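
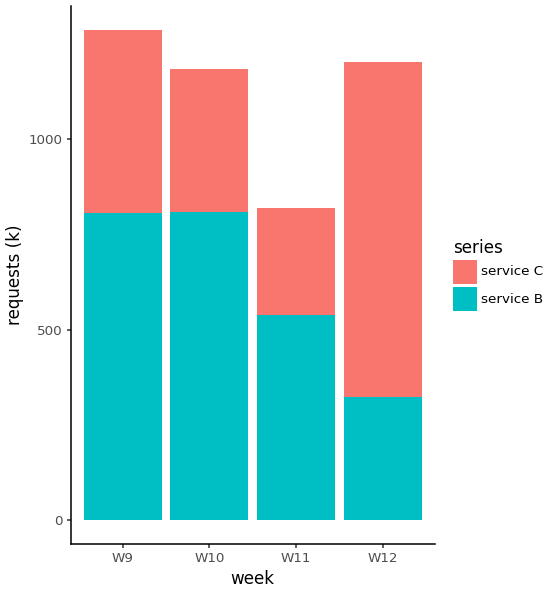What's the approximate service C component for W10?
service C top ≈ 1200, bottom ≈ 800; segment ≈ 400.

≈ 400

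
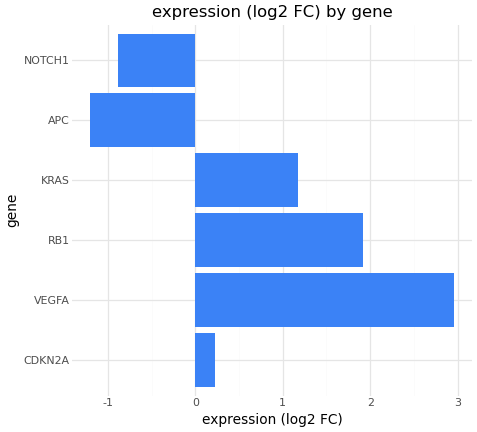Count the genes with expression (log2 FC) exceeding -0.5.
Above -0.5: CDKN2A, VEGFA, RB1, KRAS.

4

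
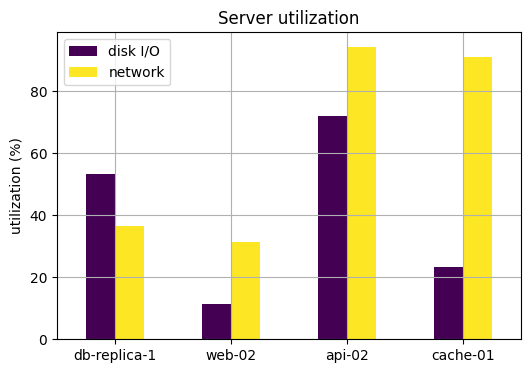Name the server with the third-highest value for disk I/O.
Top 4 for disk I/O: api-02 ≈ 70, db-replica-1 ≈ 50, cache-01 ≈ 20, web-02 ≈ 10.

cache-01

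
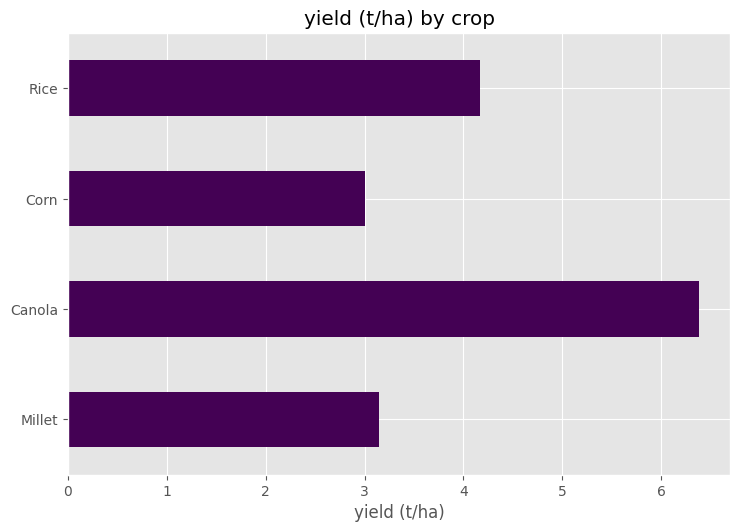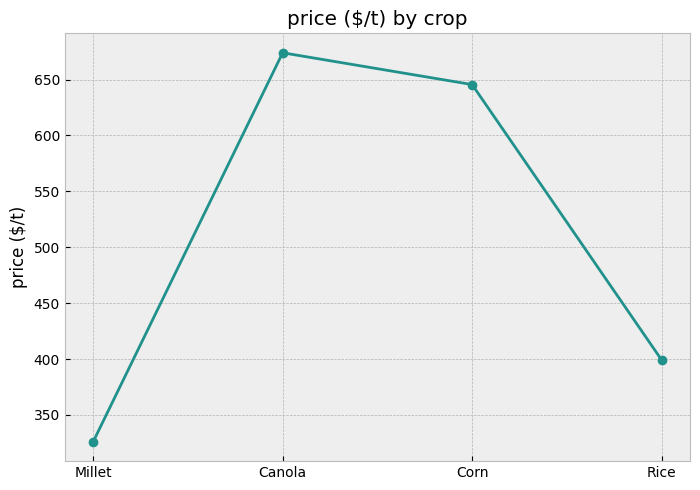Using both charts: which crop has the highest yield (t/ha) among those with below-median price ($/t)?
Chart 2 median price ($/t) ≈ 500; below-median crops: Millet, Rice. Among those, Rice has the highest yield (t/ha) (≈ 4).

Rice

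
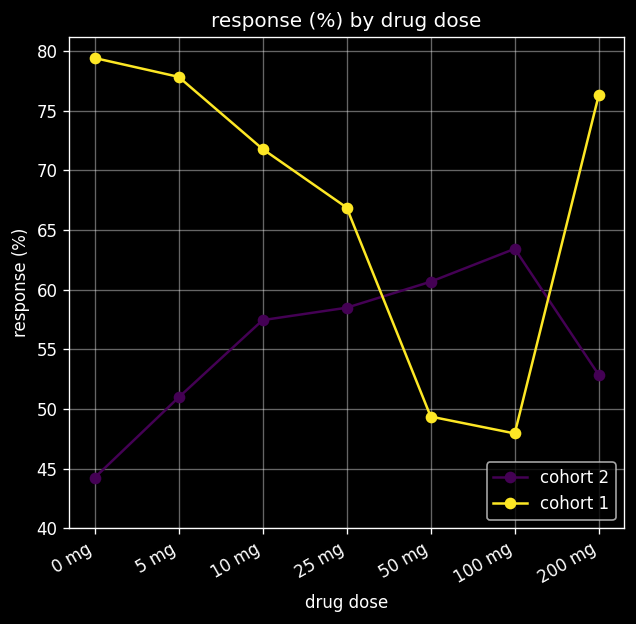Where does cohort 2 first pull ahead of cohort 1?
50 mg

25 mg: cohort 2 ≈ 60 vs cohort 1 ≈ 65 (not yet); 50 mg: cohort 2 ≈ 60 vs cohort 1 ≈ 50 (first crossover).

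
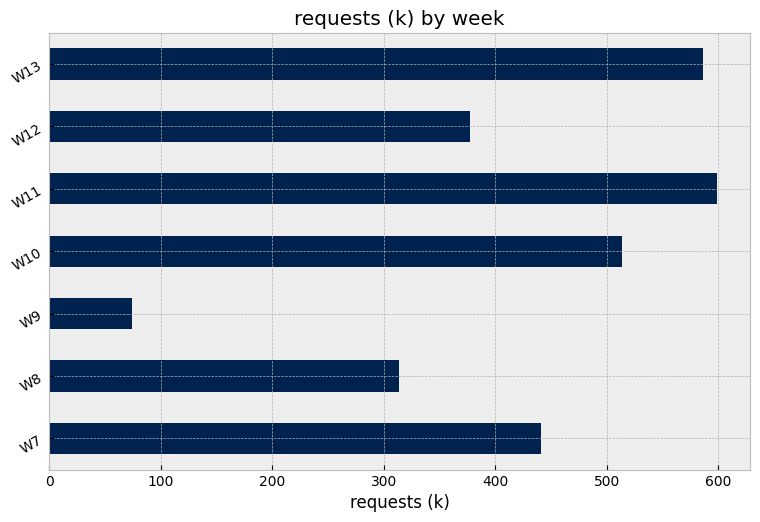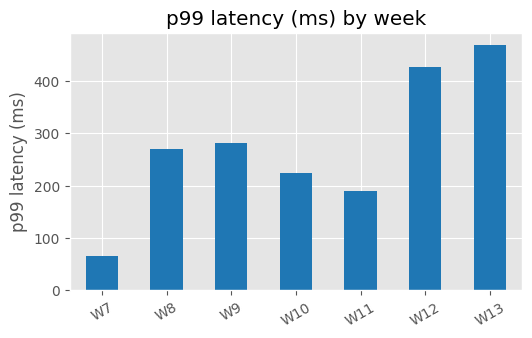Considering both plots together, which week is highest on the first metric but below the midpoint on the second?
Chart 2 median p99 latency (ms) ≈ 250; below-median weeks: W7, W10, W11. Among those, W11 has the highest requests (k) (≈ 600).

W11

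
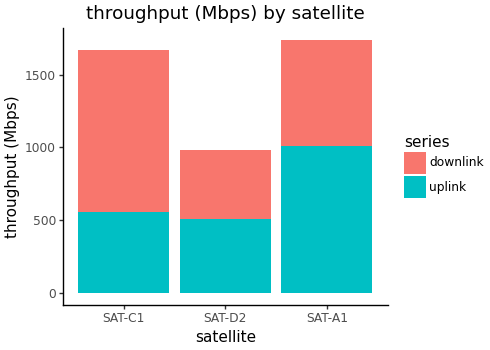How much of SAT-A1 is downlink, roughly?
downlink top ≈ 1800, bottom ≈ 1000; segment ≈ 800.

≈ 800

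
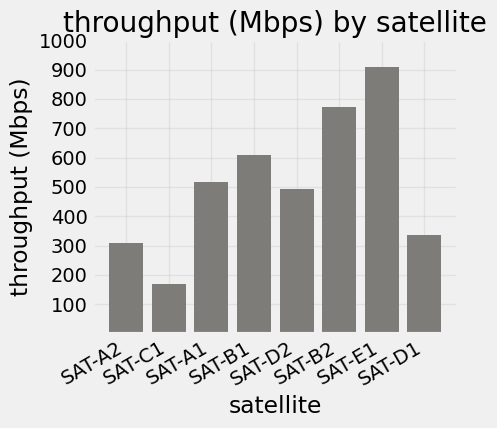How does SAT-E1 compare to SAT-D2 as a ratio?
SAT-E1 ≈ 900, SAT-D2 ≈ 500; 900/500 ≈ 1.8.

≈ 1.8×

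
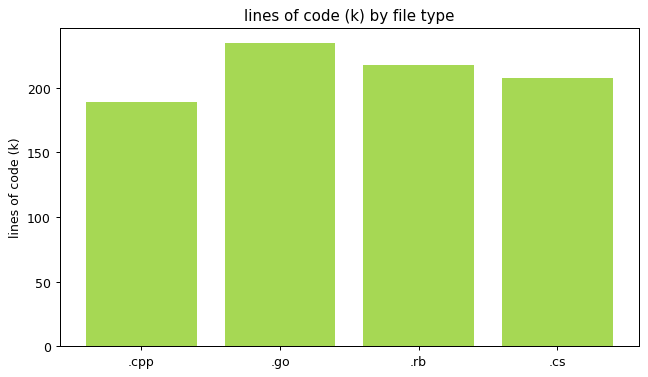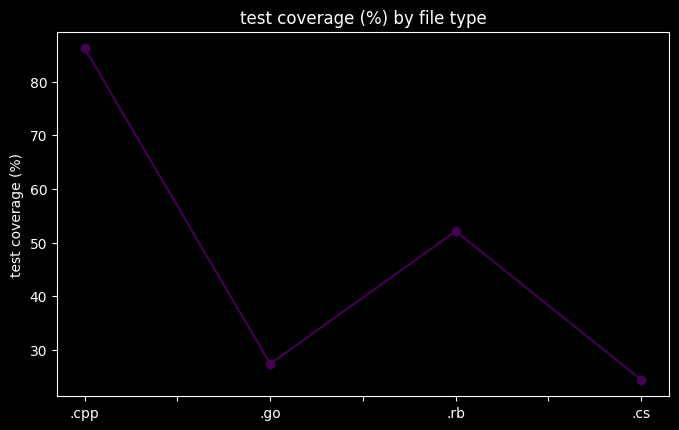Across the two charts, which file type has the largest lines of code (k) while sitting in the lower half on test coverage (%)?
Chart 2 median test coverage (%) ≈ 40; below-median file types: .go, .cs. Among those, .go has the highest lines of code (k) (≈ 225).

.go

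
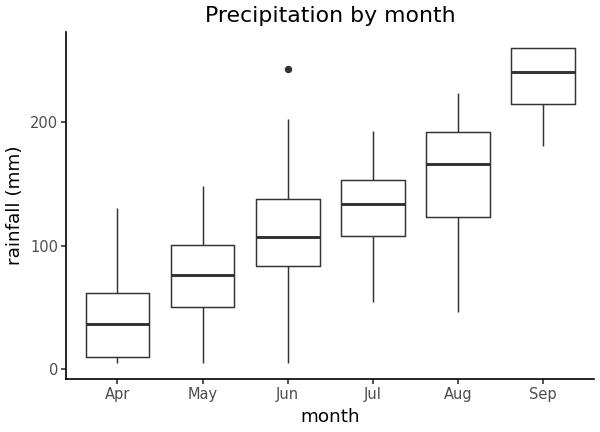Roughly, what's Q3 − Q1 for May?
≈ 60

Q3 ≈ 100, Q1 ≈ 40; IQR ≈ 60.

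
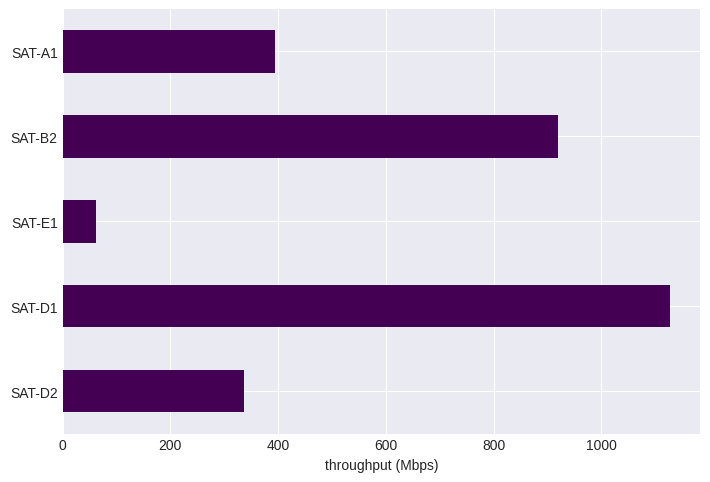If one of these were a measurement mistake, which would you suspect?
SAT-D1 ≈ 1100; the rest sit between ≈ 100 and ≈ 900.

SAT-D1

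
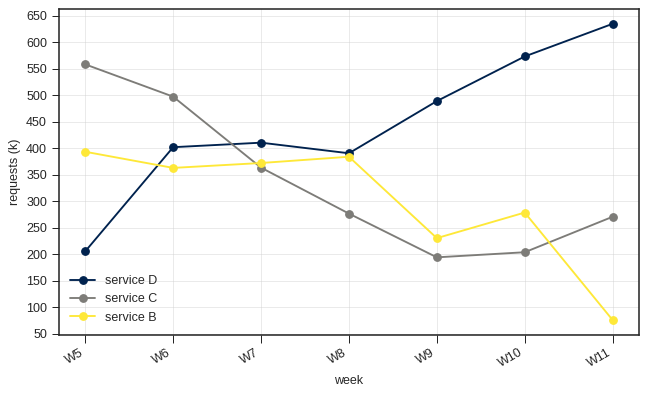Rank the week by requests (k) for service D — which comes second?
Top 3 for service D: W11 ≈ 650, W10 ≈ 550, W9 ≈ 500.

W10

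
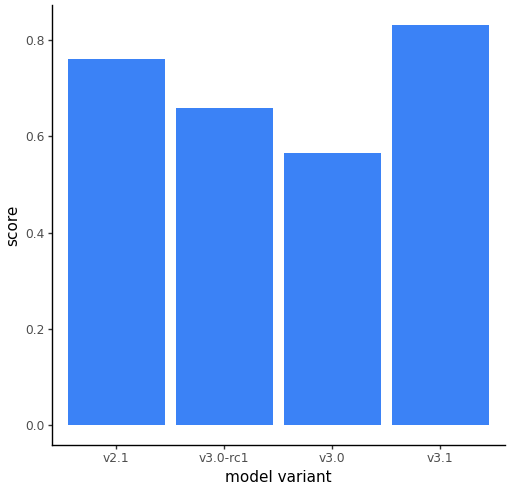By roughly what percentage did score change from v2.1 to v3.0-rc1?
v2.1 ≈ 0.8, v3.0-rc1 ≈ 0.7; (0.7 − 0.8) / 0.8 ≈ -12.5%.

≈ -12.5%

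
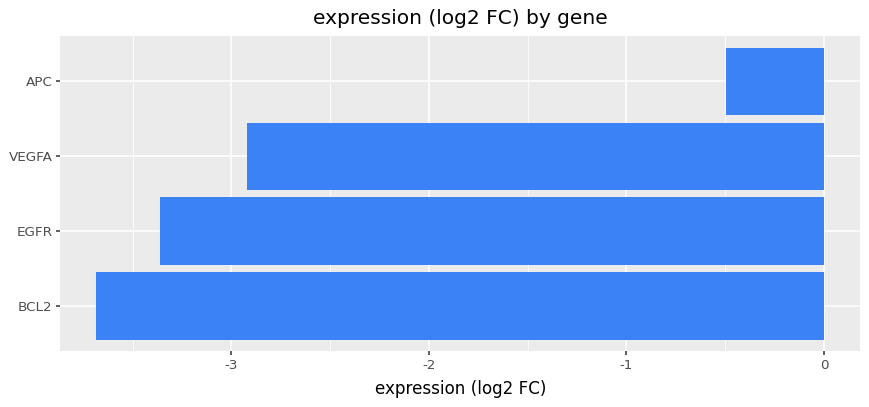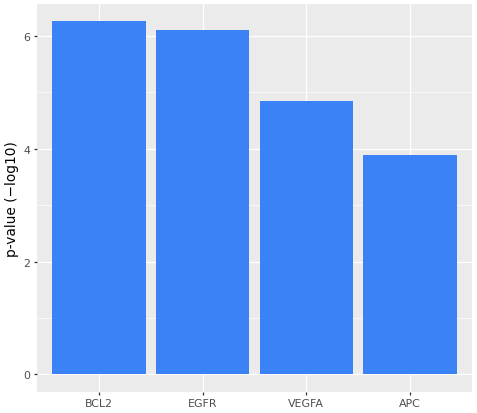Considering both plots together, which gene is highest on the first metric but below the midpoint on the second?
APC

Chart 2 median p-value (−log10) ≈ 5; below-median genes: VEGFA, APC. Among those, APC has the highest expression (log2 FC) (≈ 0).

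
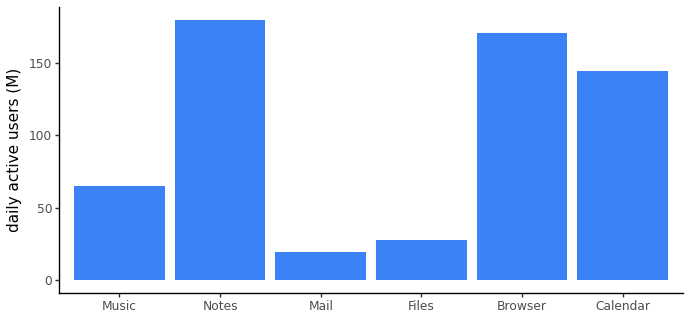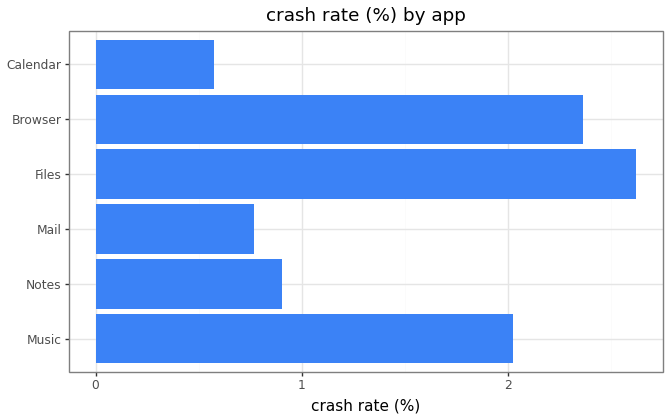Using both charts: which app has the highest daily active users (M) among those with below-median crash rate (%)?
Notes

Chart 2 median crash rate (%) ≈ 1.5; below-median apps: Notes, Mail, Calendar. Among those, Notes has the highest daily active users (M) (≈ 180).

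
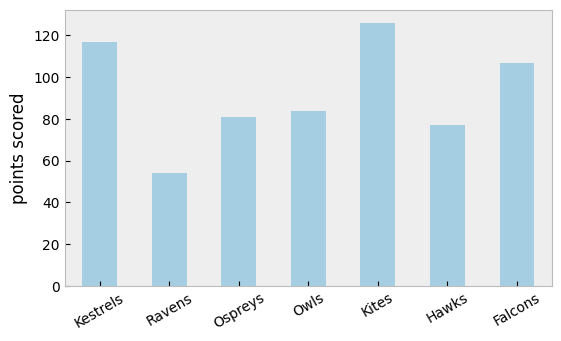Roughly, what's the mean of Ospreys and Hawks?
≈ 80

(80 + 80) / 2 ≈ 80.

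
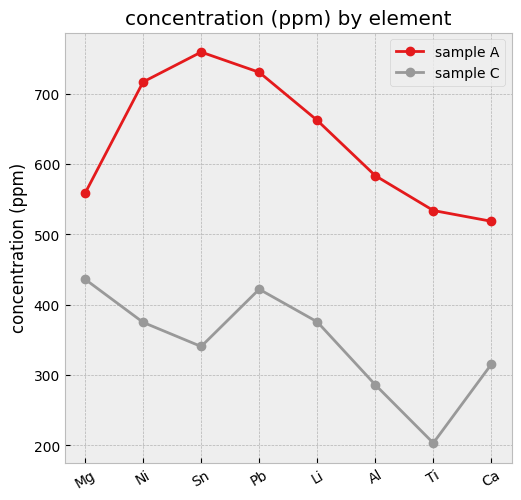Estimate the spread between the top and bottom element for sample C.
≈ 250

Max Mg ≈ 450, min Ti ≈ 200; range ≈ 250.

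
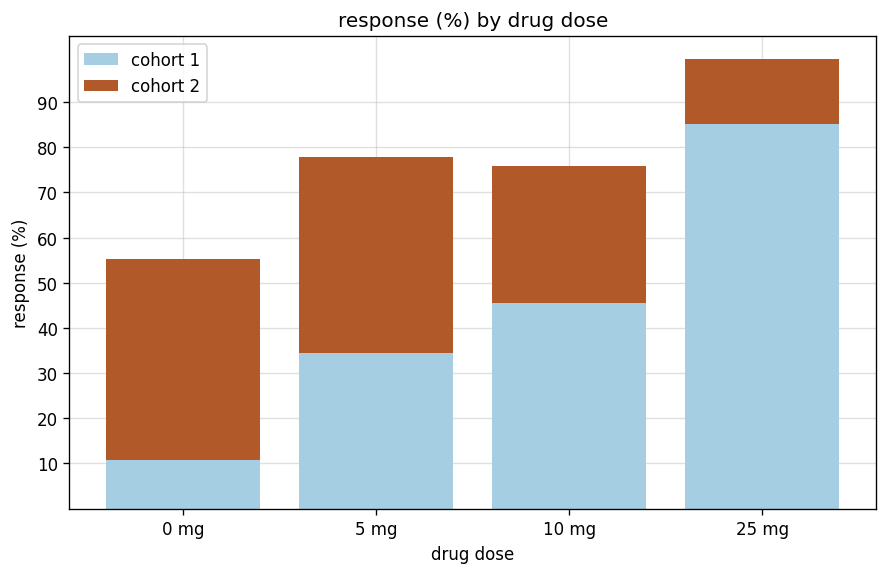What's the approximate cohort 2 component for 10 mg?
cohort 2 top ≈ 80, bottom ≈ 50; segment ≈ 30.

≈ 30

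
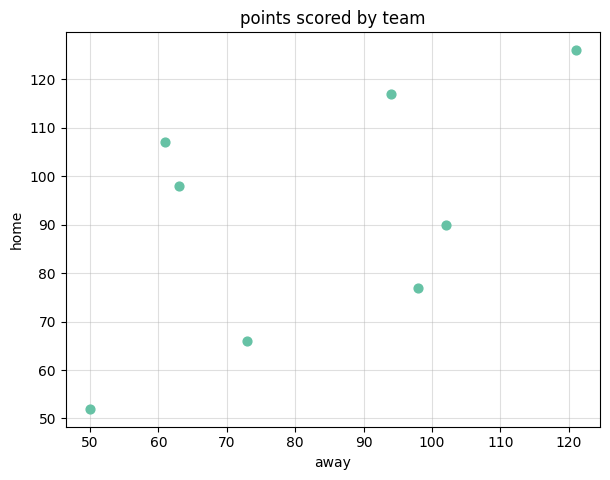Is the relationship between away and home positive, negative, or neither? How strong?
positive, moderate

Points are positively correlated; moderate (|r| ≈ 0.6).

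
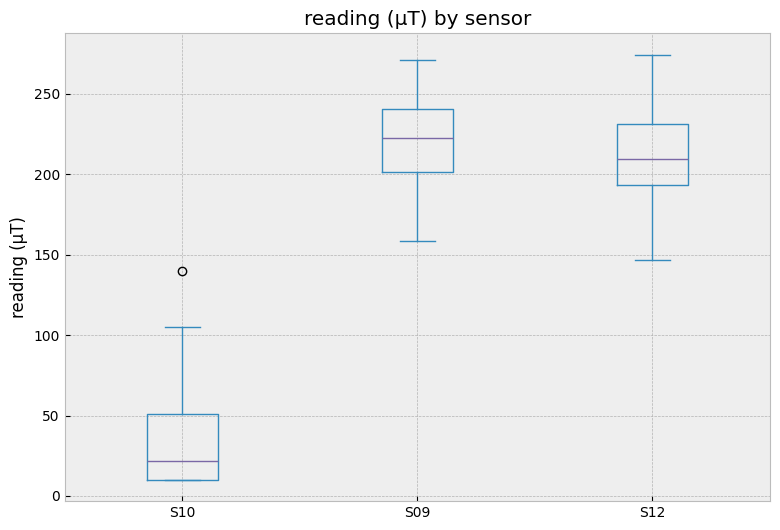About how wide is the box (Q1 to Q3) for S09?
Q3 ≈ 240, Q1 ≈ 200; IQR ≈ 40.

≈ 40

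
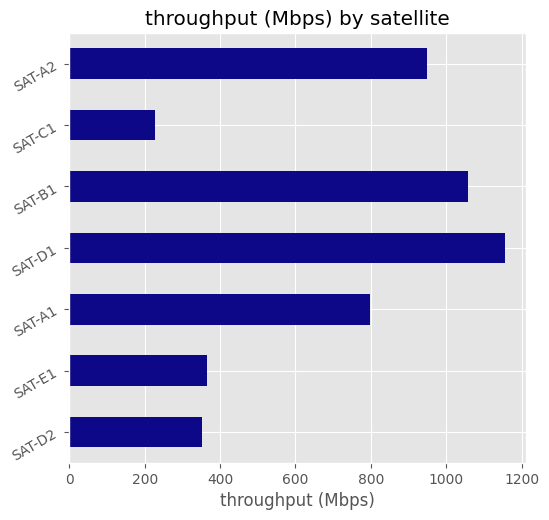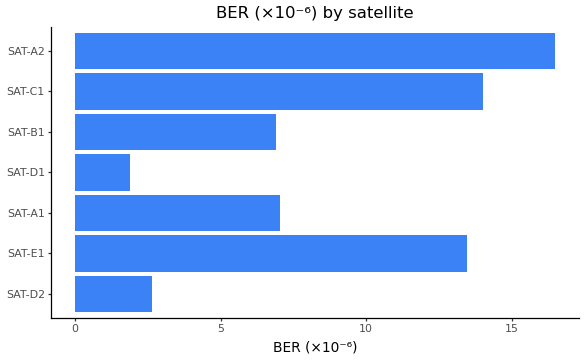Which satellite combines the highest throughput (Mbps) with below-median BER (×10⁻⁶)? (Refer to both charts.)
SAT-D1

Chart 2 median BER (×10⁻⁶) ≈ 8; below-median satellites: SAT-D2, SAT-D1, SAT-B1. Among those, SAT-D1 has the highest throughput (Mbps) (≈ 1200).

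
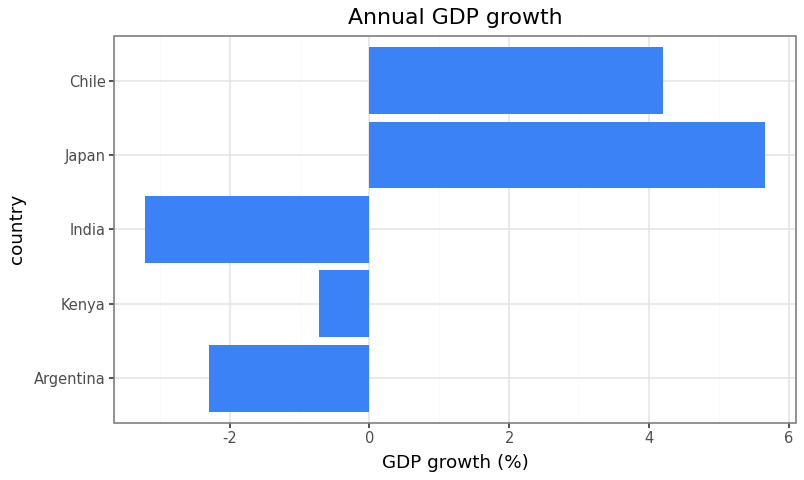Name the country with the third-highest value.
Top 4: Japan ≈ 6, Chile ≈ 4, Kenya ≈ -1, Argentina ≈ -2.

Kenya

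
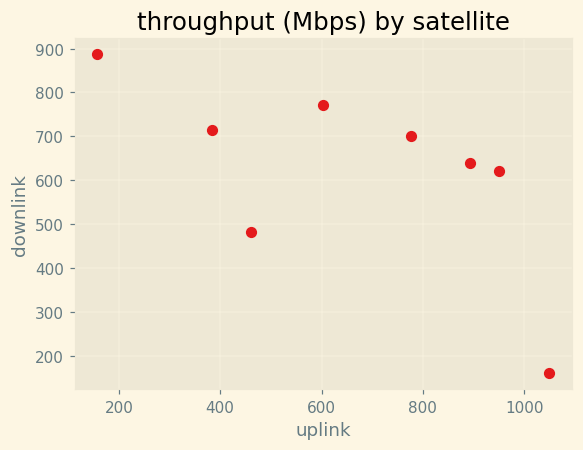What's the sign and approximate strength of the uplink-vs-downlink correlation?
negative, moderate

Points are negatively correlated; moderate (|r| ≈ 0.6).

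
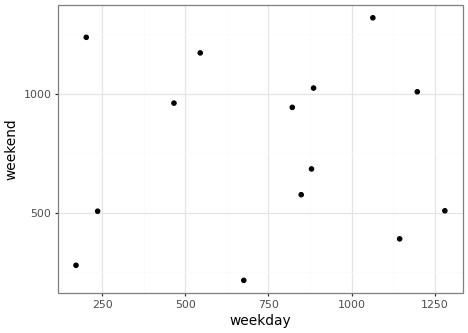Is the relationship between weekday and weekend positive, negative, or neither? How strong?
no clear correlation

Points are roughly uncorrelated; weak (|r| ≈ 0.0).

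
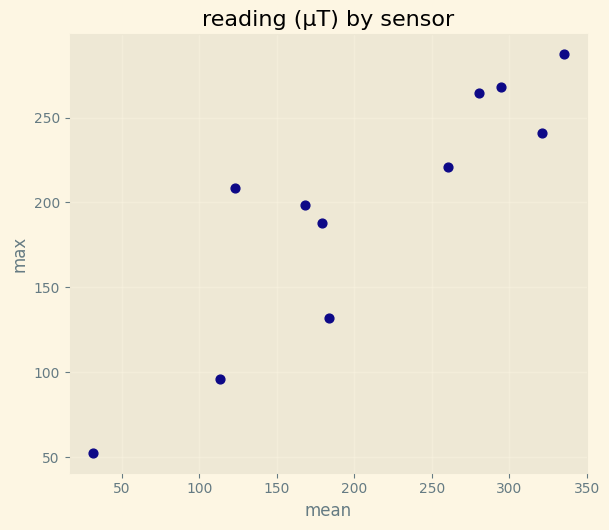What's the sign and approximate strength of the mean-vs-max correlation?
positive, strong

Points are positively correlated; strong (|r| ≈ 0.9).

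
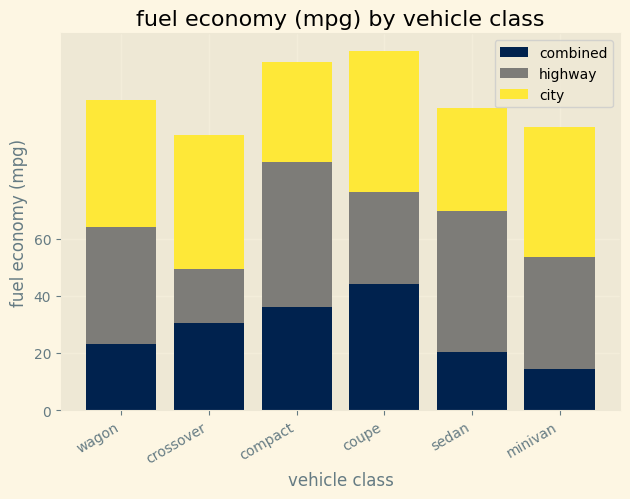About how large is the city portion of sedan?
≈ 40

city top ≈ 100, bottom ≈ 60; segment ≈ 40.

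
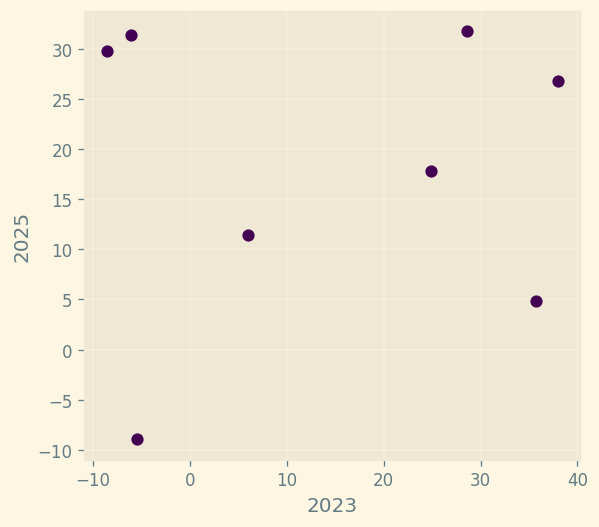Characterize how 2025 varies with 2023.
no clear correlation

Points are roughly uncorrelated; weak (|r| ≈ 0.1).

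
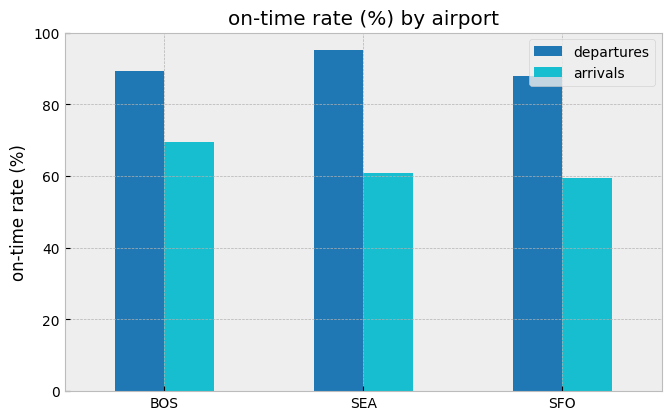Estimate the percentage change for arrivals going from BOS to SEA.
BOS ≈ 70, SEA ≈ 60; (60 − 70) / 70 ≈ -14.3%.

≈ -14.3%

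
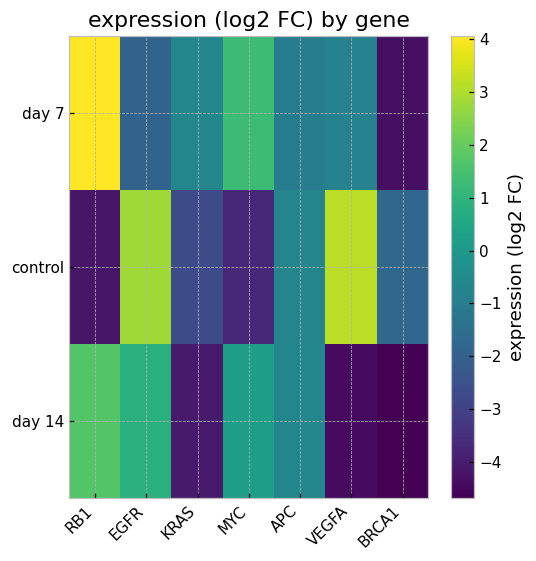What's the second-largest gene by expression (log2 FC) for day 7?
MYC

Top 3 for day 7: RB1 ≈ 4, MYC ≈ 1, KRAS ≈ -1.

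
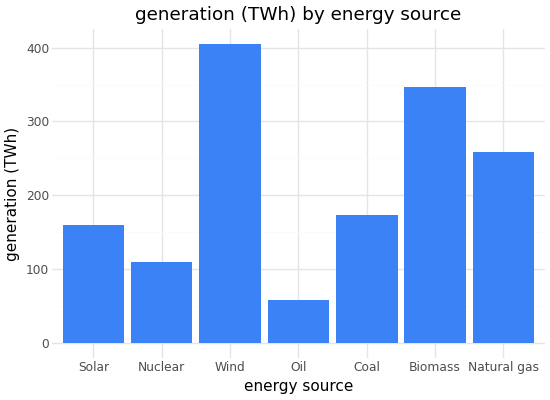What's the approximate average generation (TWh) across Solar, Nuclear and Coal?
≈ 133

(150 + 100 + 150) / 3 ≈ 133.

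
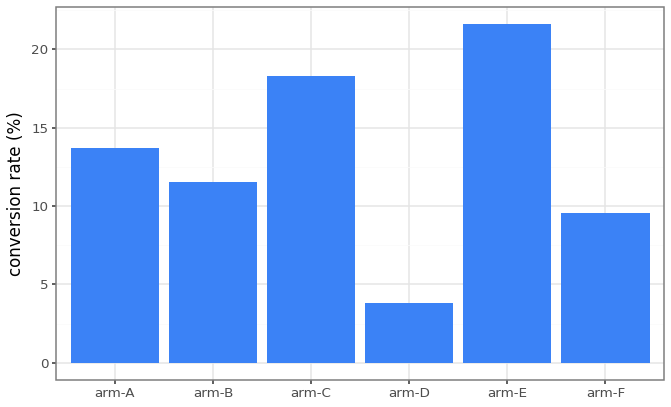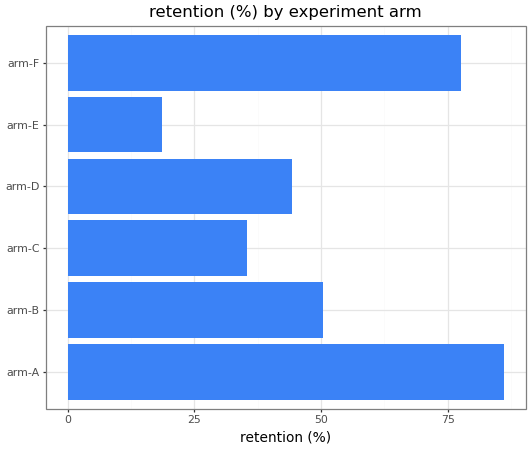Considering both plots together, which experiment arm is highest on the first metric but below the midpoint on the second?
arm-E

Chart 2 median retention (%) ≈ 50; below-median experiment arms: arm-C, arm-D, arm-E. Among those, arm-E has the highest conversion rate (%) (≈ 22).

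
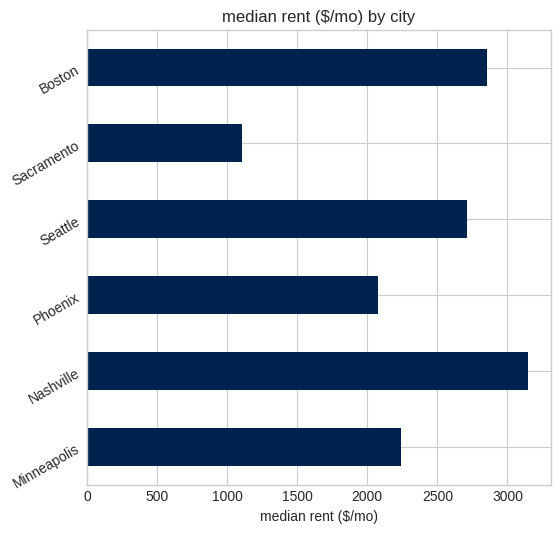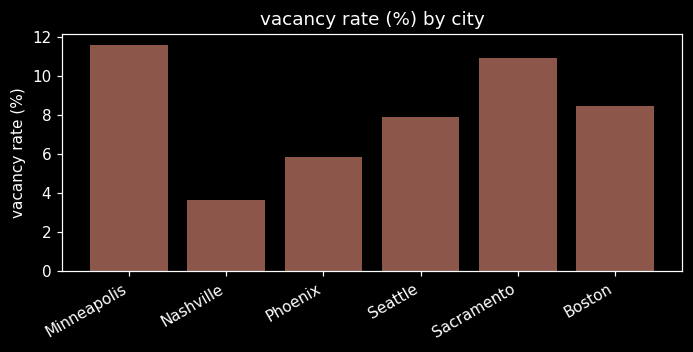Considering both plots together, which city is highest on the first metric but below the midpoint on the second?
Nashville

Chart 2 median vacancy rate (%) ≈ 8; below-median cities: Nashville, Phoenix, Seattle. Among those, Nashville has the highest median rent ($/mo) (≈ 3000).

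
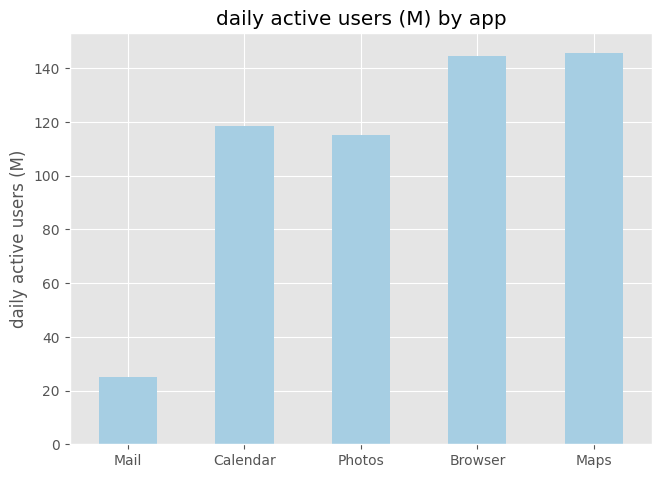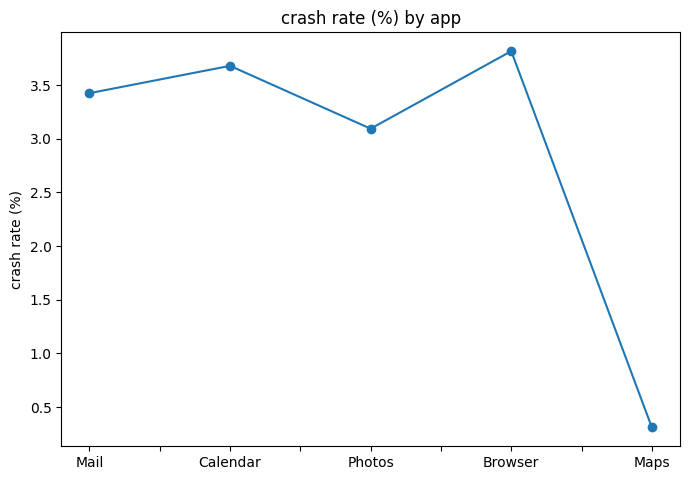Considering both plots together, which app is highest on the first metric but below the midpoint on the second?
Maps

Chart 2 median crash rate (%) ≈ 3.5; below-median apps: Photos, Maps. Among those, Maps has the highest daily active users (M) (≈ 140).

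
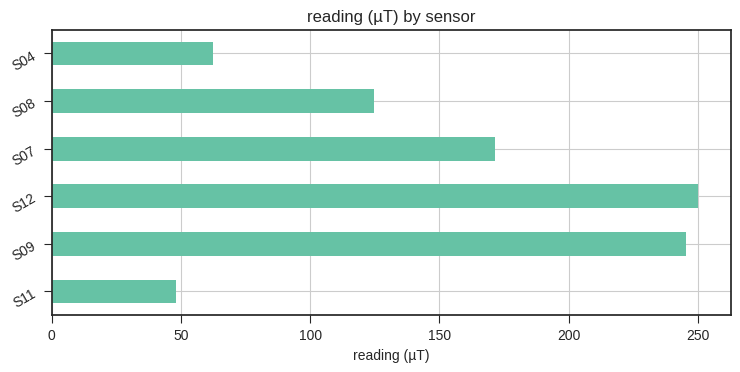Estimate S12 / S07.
≈ 1.43×

S12 ≈ 250, S07 ≈ 175; 250/175 ≈ 1.43.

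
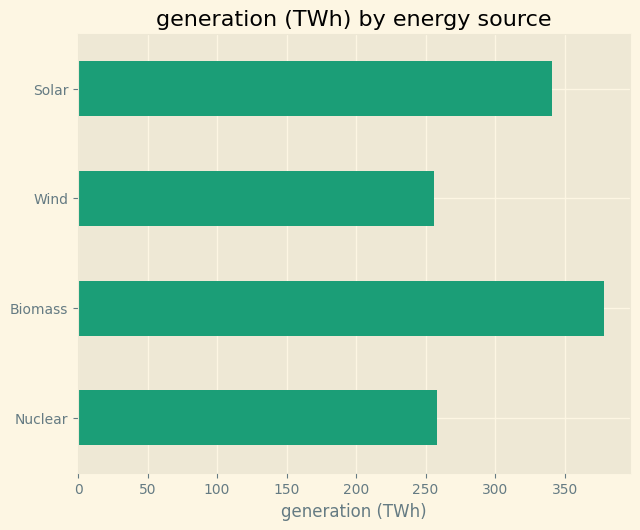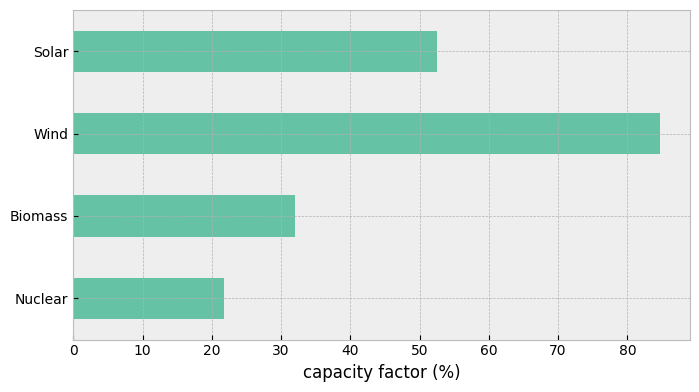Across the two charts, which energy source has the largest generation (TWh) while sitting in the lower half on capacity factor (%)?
Chart 2 median capacity factor (%) ≈ 40; below-median energy sources: Nuclear, Biomass. Among those, Biomass has the highest generation (TWh) (≈ 400).

Biomass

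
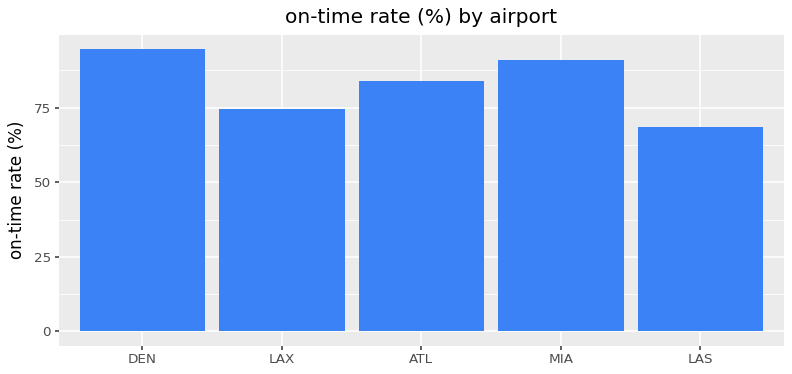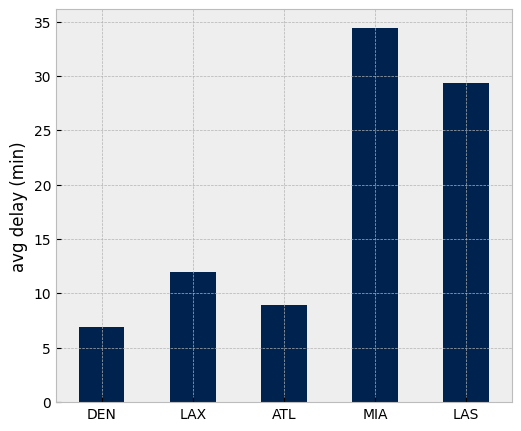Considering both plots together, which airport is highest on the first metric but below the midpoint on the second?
Chart 2 median avg delay (min) ≈ 10; below-median airports: DEN, ATL. Among those, DEN has the highest on-time rate (%) (≈ 90).

DEN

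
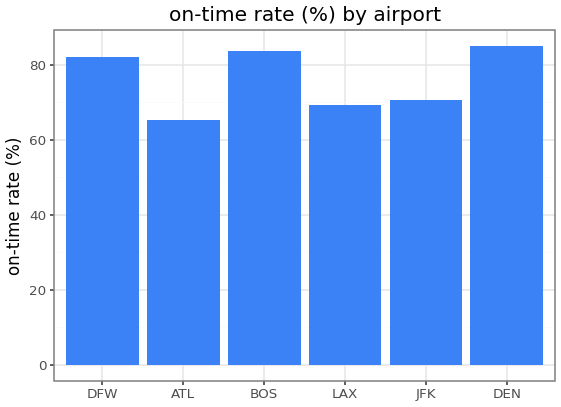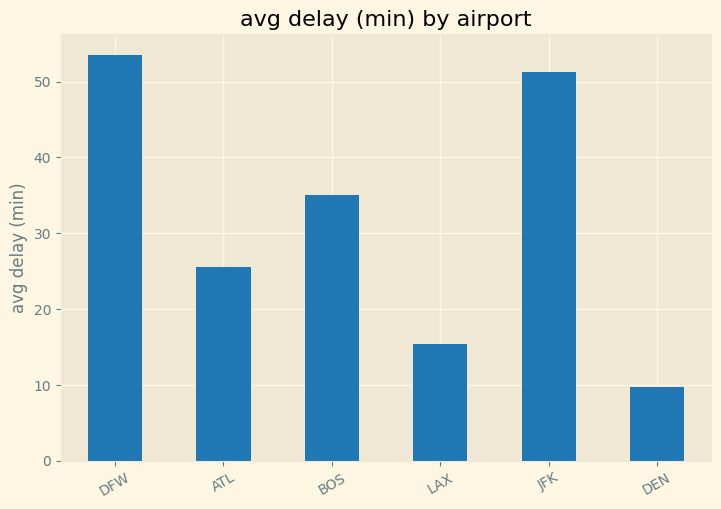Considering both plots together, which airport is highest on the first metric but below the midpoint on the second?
Chart 2 median avg delay (min) ≈ 30; below-median airports: ATL, LAX, DEN. Among those, DEN has the highest on-time rate (%) (≈ 80).

DEN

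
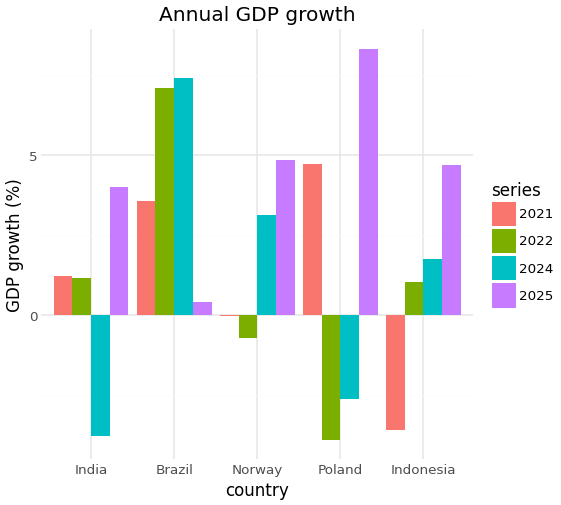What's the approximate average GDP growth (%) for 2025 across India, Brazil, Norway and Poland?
(4 + 0 + 4 + 8) / 4 ≈ 4.

≈ 4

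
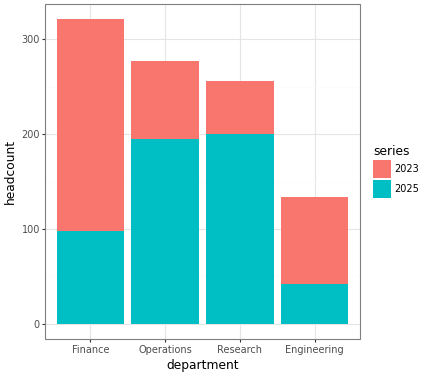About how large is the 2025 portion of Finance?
≈ 100

2025 top ≈ 100, bottom ≈ 0; segment ≈ 100.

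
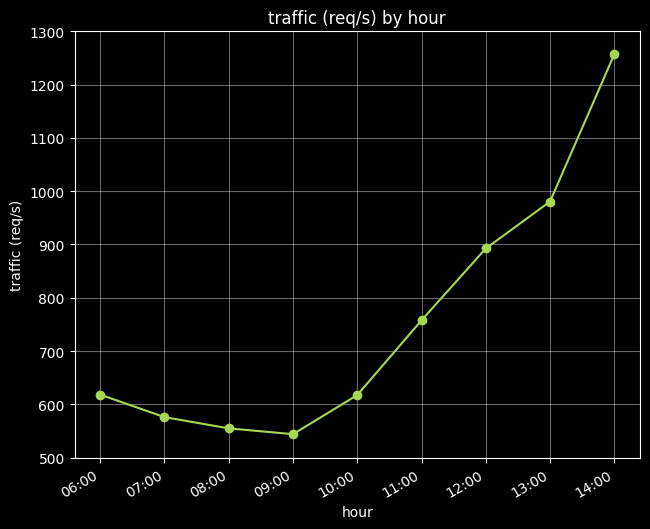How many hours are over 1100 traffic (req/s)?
1

Above 1100: 14:00.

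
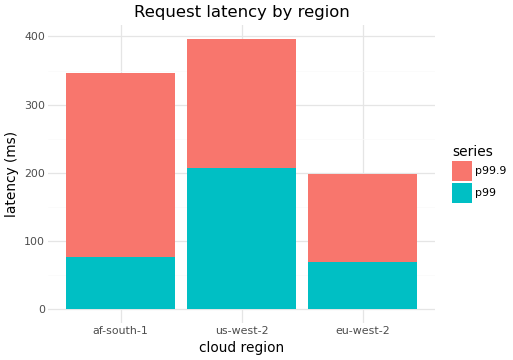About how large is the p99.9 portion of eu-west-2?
p99.9 top ≈ 200, bottom ≈ 50; segment ≈ 150.

≈ 150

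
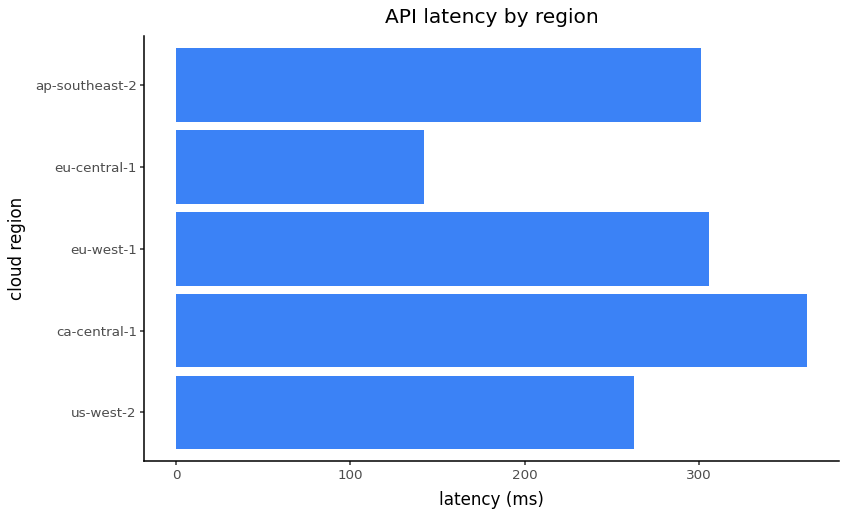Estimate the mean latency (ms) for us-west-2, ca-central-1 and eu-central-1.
≈ 250

(250 + 350 + 150) / 3 ≈ 250.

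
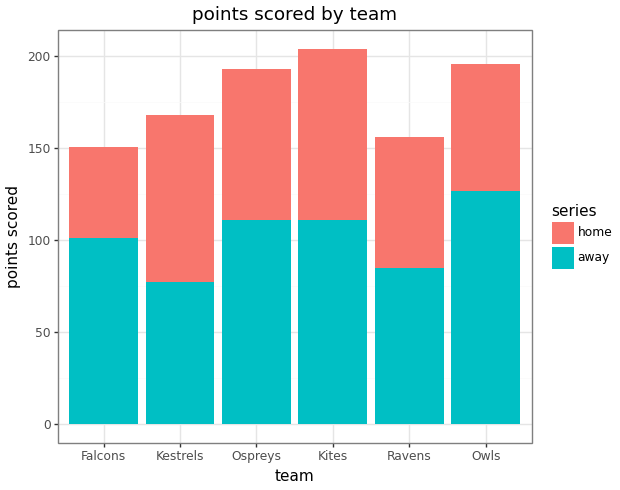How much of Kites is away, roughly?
away top ≈ 120, bottom ≈ 0; segment ≈ 120.

≈ 120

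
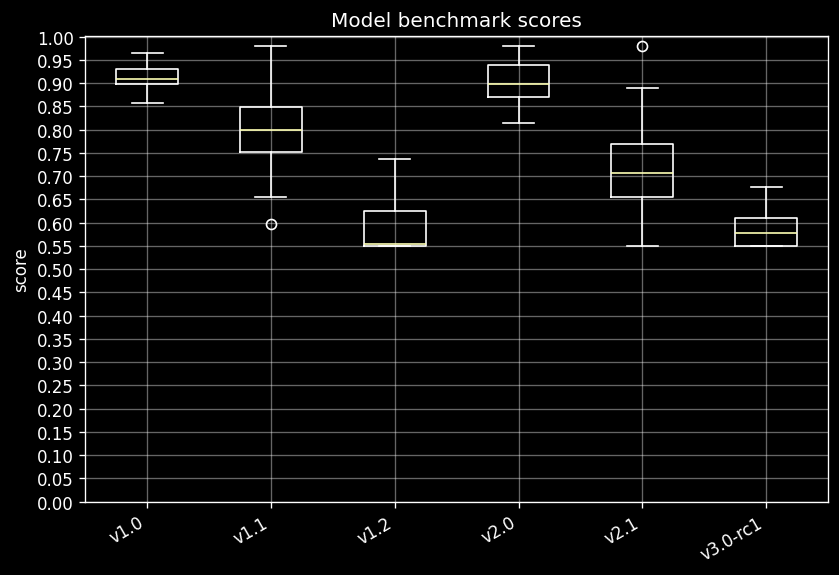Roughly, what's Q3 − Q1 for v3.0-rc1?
≈ 0.05

Q3 ≈ 0.60, Q1 ≈ 0.55; IQR ≈ 0.05.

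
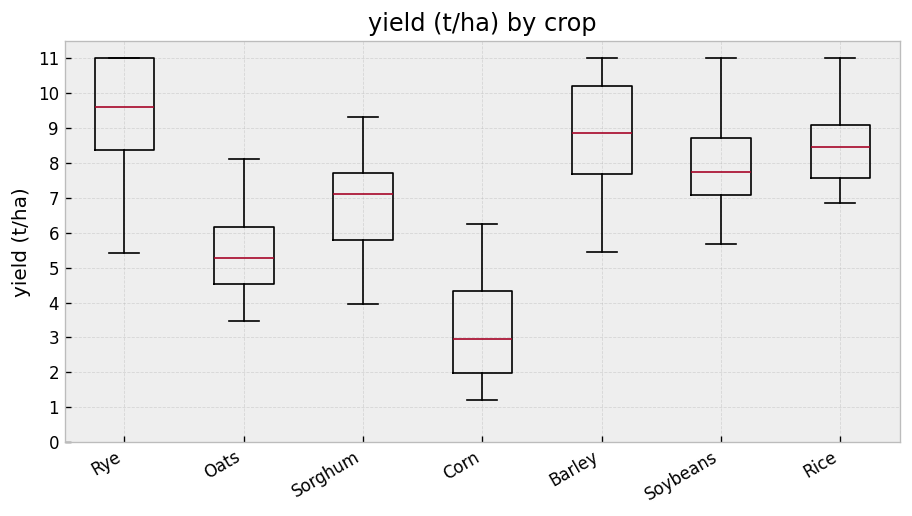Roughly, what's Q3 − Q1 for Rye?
Q3 ≈ 11, Q1 ≈ 8; IQR ≈ 3.

≈ 3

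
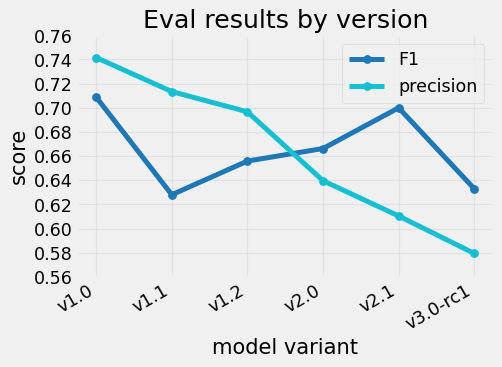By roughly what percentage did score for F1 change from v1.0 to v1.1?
≈ -11.4%

v1.0 ≈ 0.70, v1.1 ≈ 0.62; (0.62 − 0.70) / 0.70 ≈ -11.4%.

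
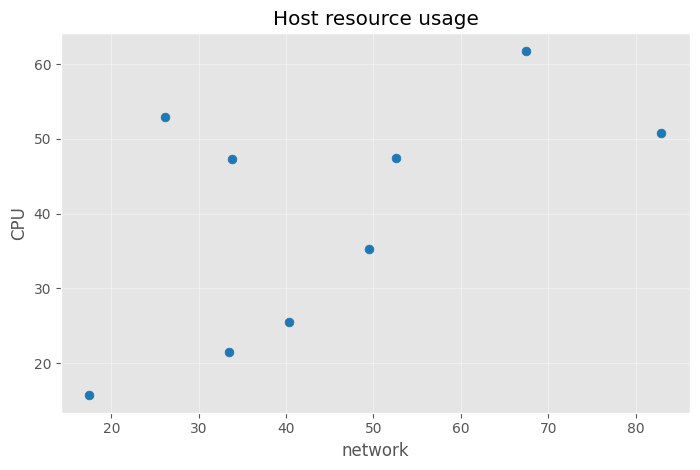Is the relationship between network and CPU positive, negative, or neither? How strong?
Points are positively correlated; moderate (|r| ≈ 0.6).

positive, moderate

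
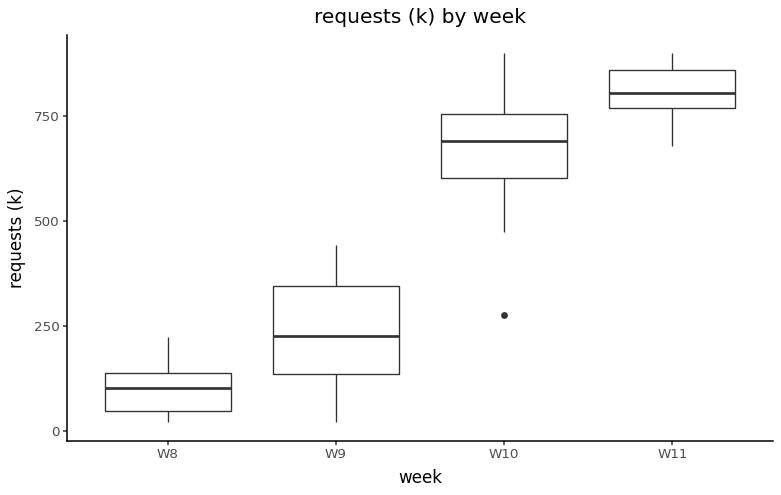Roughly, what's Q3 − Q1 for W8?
Q3 ≈ 100, Q1 ≈ 0; IQR ≈ 100.

≈ 100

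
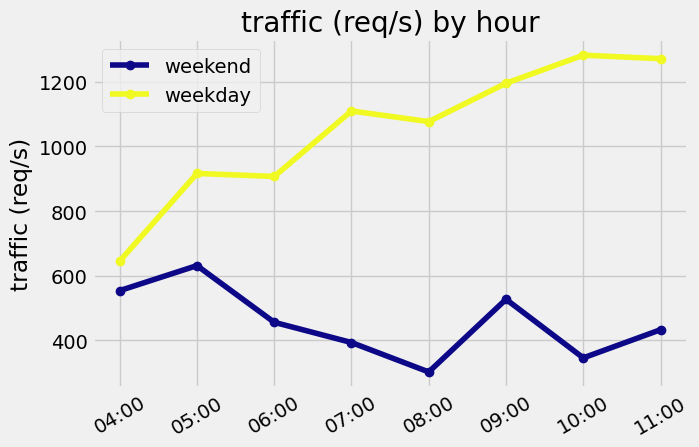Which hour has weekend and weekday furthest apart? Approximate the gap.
10:00: weekend ≈ 300, weekday ≈ 1300 → gap ≈ 1000. Next-largest (11:00) is only ≈ 900.

10:00, ≈ 1000 req/s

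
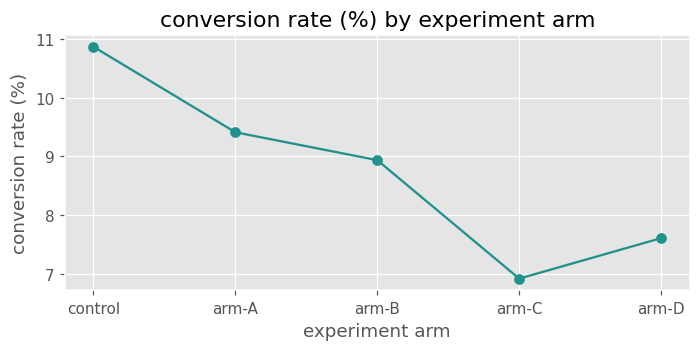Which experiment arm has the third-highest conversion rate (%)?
Top 4: control ≈ 11.0, arm-A ≈ 9.5, arm-B ≈ 9.0, arm-D ≈ 7.5.

arm-B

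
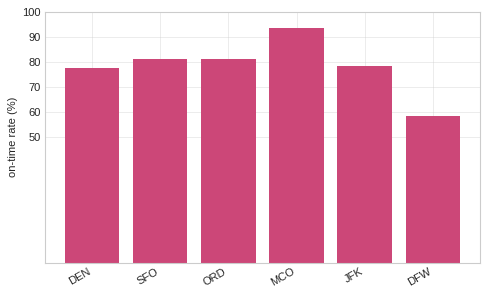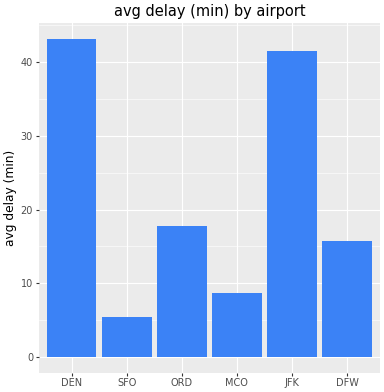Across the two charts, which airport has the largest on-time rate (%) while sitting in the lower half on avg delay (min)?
MCO

Chart 2 median avg delay (min) ≈ 15; below-median airports: SFO, MCO, DFW. Among those, MCO has the highest on-time rate (%) (≈ 90).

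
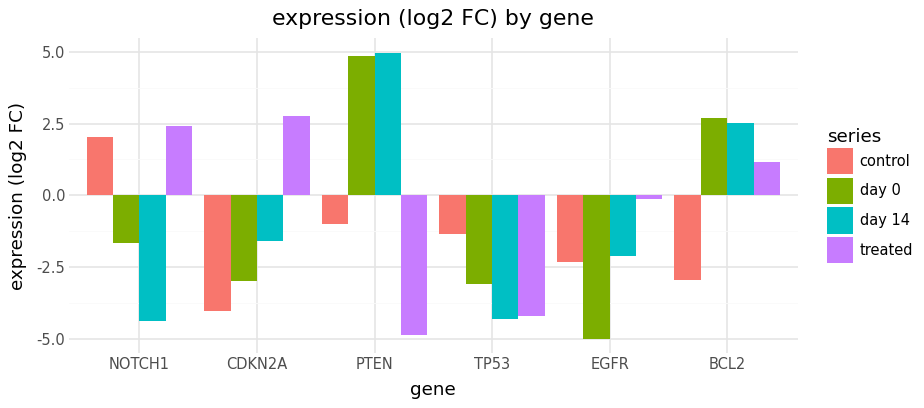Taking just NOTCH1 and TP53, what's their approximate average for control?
≈ 0

(2 + -1) / 2 ≈ 0.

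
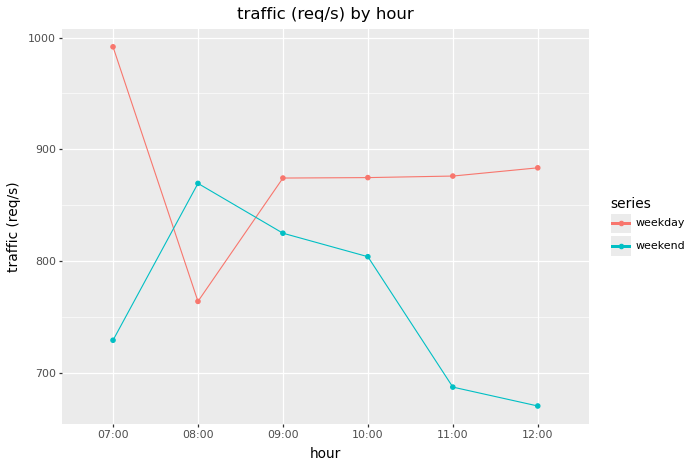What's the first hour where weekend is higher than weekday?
08:00

07:00: weekend ≈ 750 vs weekday ≈ 1000 (not yet); 08:00: weekend ≈ 850 vs weekday ≈ 750 (first crossover).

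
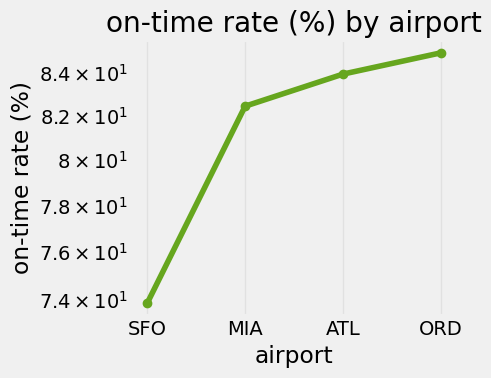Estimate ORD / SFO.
≈ 1.15×

ORD ≈ 85, SFO ≈ 74; 85/74 ≈ 1.15.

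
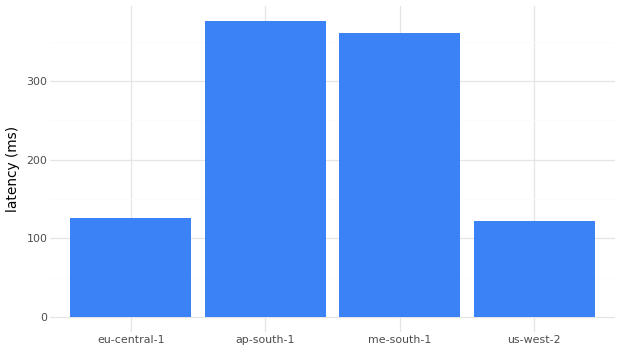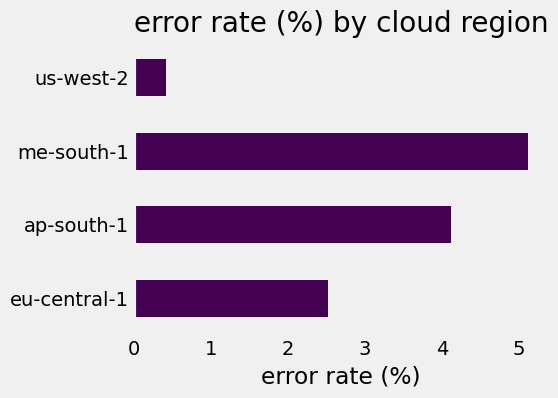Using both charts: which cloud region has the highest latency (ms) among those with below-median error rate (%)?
eu-central-1

Chart 2 median error rate (%) ≈ 3.5; below-median cloud regions: eu-central-1, us-west-2. Among those, eu-central-1 has the highest latency (ms) (≈ 150).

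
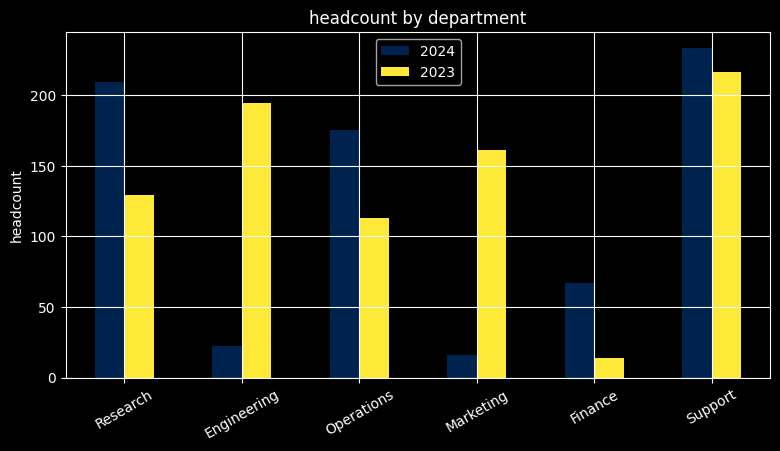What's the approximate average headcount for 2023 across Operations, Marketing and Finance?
(120 + 160 + 20) / 3 ≈ 100.

≈ 100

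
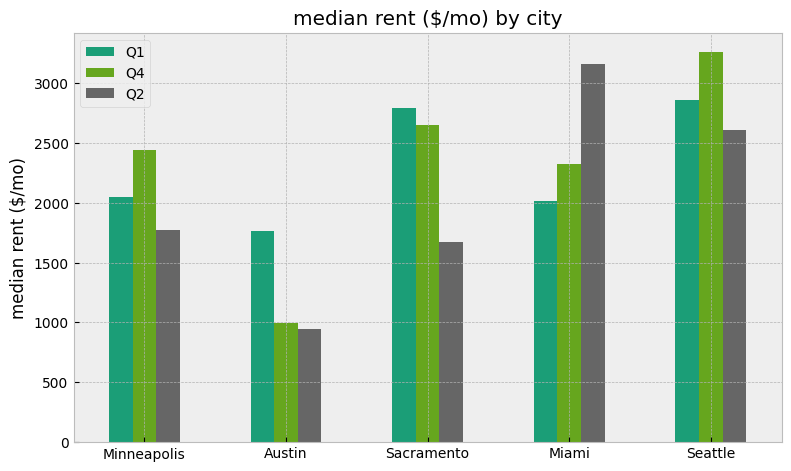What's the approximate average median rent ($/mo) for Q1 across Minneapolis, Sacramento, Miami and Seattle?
(2000 + 3000 + 2000 + 3000) / 4 ≈ 2500.

≈ 2500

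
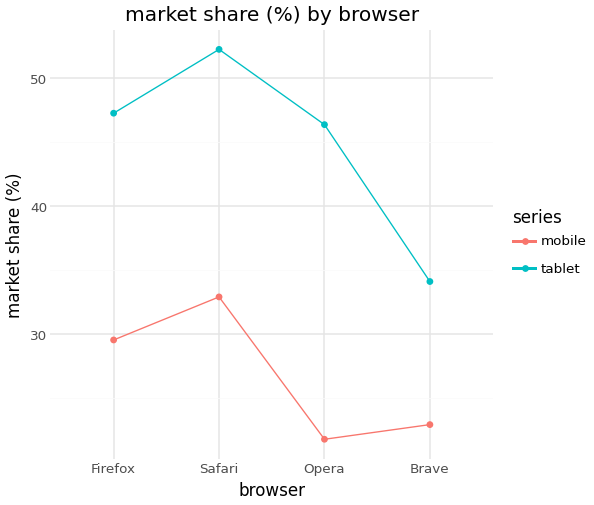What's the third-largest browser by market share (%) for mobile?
Top 4 for mobile: Safari ≈ 35, Firefox ≈ 30, Brave ≈ 25, Opera ≈ 20.

Brave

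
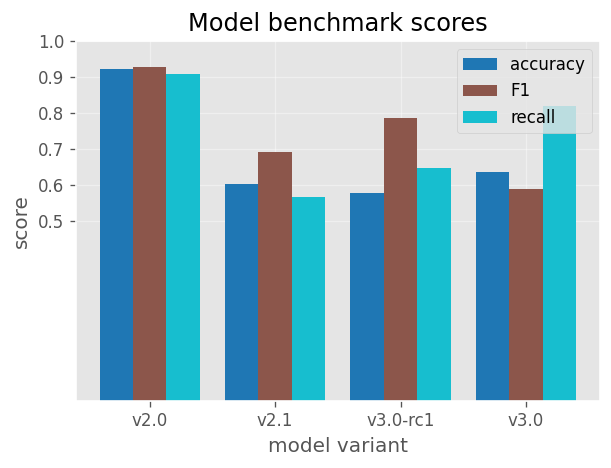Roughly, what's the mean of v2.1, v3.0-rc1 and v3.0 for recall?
≈ 0.67

(0.6 + 0.6 + 0.8) / 3 ≈ 0.67.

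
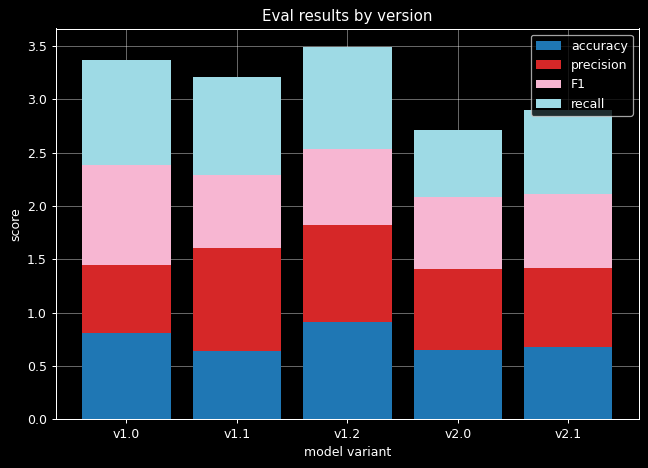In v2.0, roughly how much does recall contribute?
recall top ≈ 2.5, bottom ≈ 2.0; segment ≈ 0.5.

≈ 0.5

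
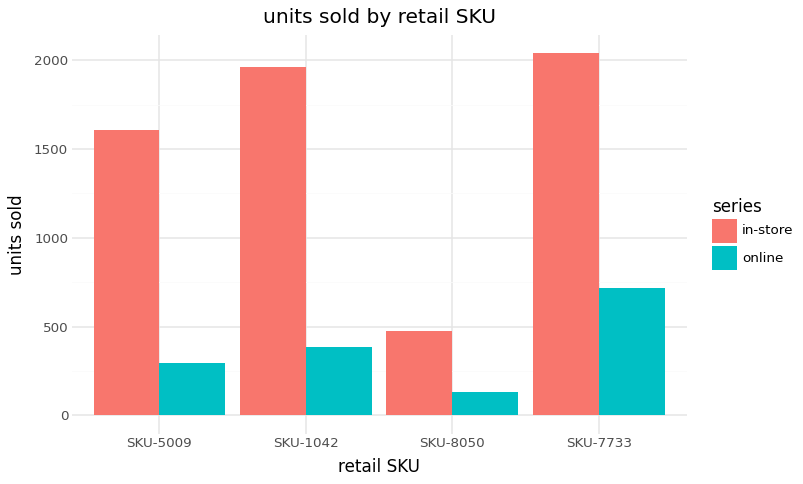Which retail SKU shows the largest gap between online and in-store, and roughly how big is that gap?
SKU-1042: online ≈ 400, in-store ≈ 2000 → gap ≈ 1600. Next-largest (SKU-7733) is only ≈ 1200.

SKU-1042, ≈ 1600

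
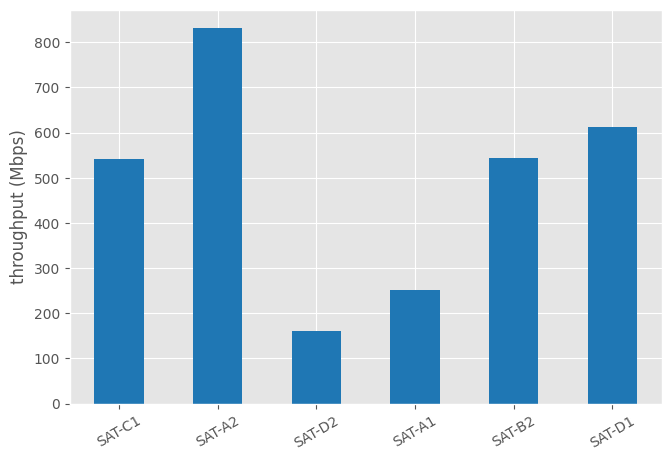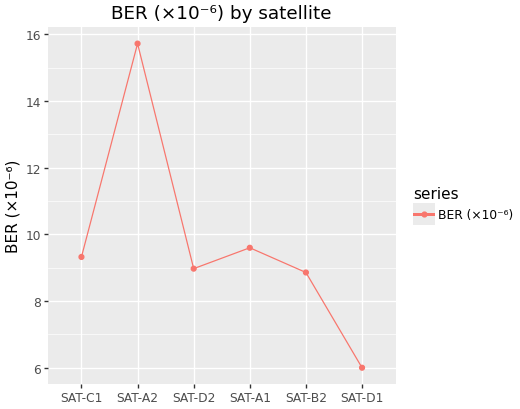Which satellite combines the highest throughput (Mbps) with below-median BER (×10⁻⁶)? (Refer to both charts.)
SAT-D1

Chart 2 median BER (×10⁻⁶) ≈ 10; below-median satellites: SAT-D2, SAT-B2, SAT-D1. Among those, SAT-D1 has the highest throughput (Mbps) (≈ 600).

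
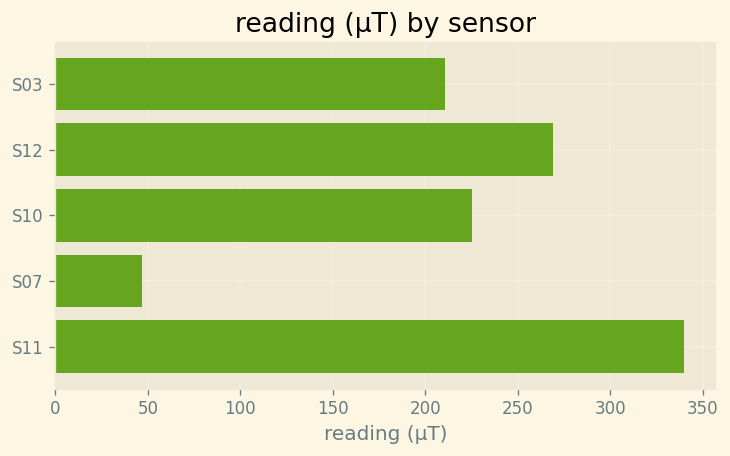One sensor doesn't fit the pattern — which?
S07

S07 ≈ 50; the rest sit between ≈ 200 and ≈ 350.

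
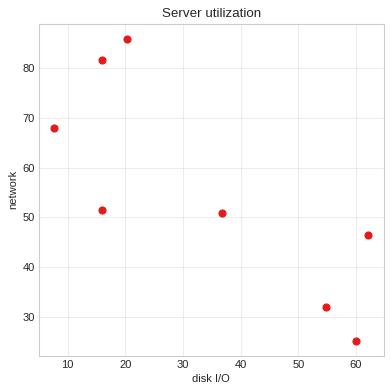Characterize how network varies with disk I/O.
Points are negatively correlated; strong (|r| ≈ 0.8).

negative, strong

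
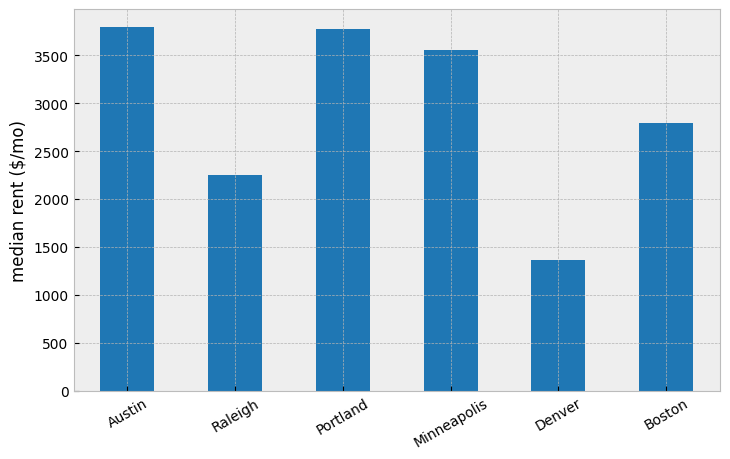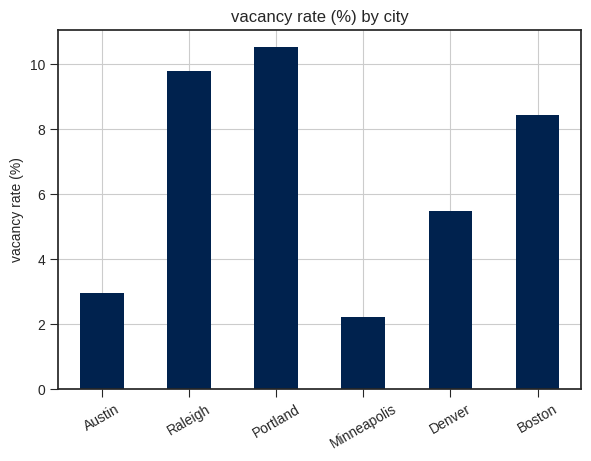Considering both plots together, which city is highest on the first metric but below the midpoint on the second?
Chart 2 median vacancy rate (%) ≈ 7; below-median cities: Austin, Minneapolis, Denver. Among those, Austin has the highest median rent ($/mo) (≈ 4000).

Austin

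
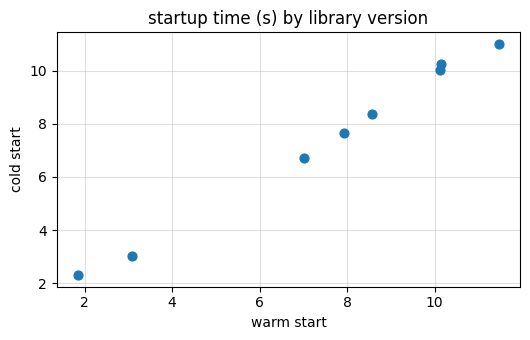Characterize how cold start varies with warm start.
Points are positively correlated; strong (|r| ≈ 1.0).

positive, strong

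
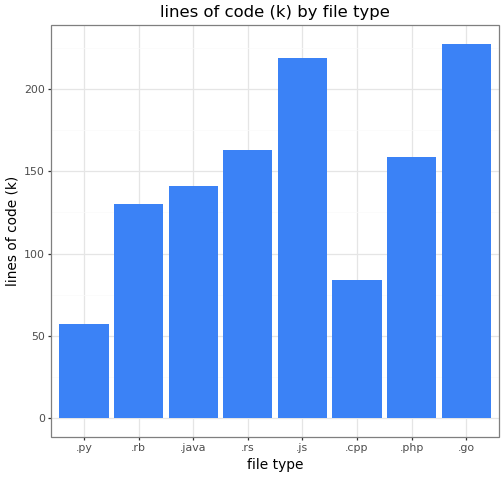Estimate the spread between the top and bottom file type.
Max .go ≈ 220, min .py ≈ 60; range ≈ 160.

≈ 160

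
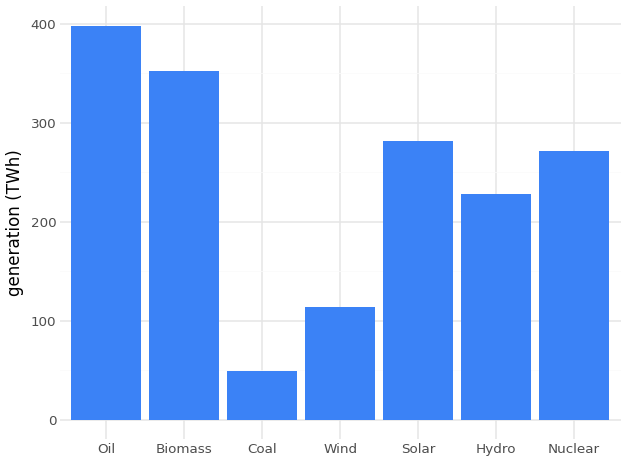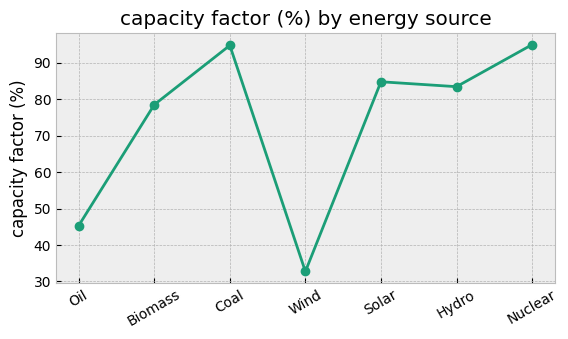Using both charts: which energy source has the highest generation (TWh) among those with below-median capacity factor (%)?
Oil

Chart 2 median capacity factor (%) ≈ 80; below-median energy sources: Oil, Biomass, Wind. Among those, Oil has the highest generation (TWh) (≈ 400).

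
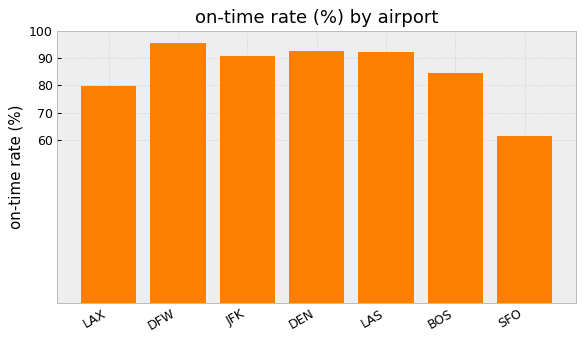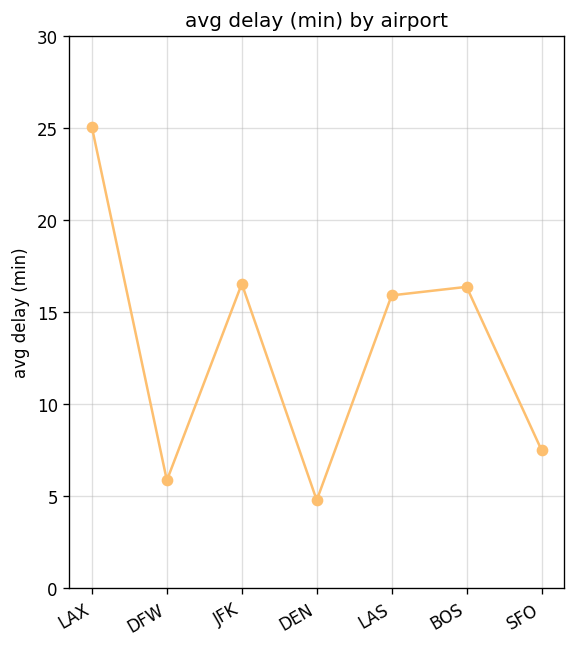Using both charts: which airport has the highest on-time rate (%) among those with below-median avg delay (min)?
Chart 2 median avg delay (min) ≈ 15; below-median airports: DFW, DEN, SFO. Among those, DFW has the highest on-time rate (%) (≈ 100).

DFW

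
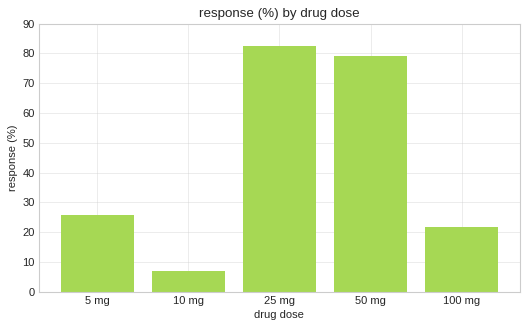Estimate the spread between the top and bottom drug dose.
≈ 70

Max 25 mg ≈ 80, min 10 mg ≈ 10; range ≈ 70.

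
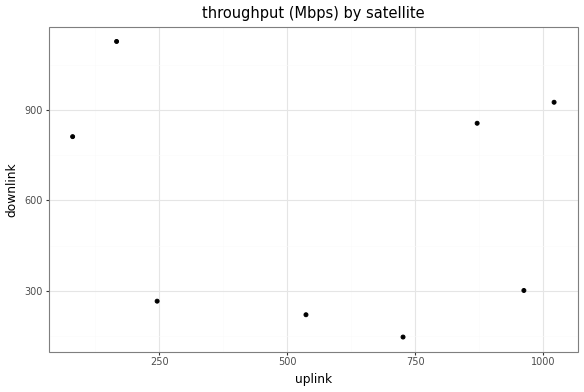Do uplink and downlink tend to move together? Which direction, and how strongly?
Points are roughly uncorrelated; weak (|r| ≈ 0.2).

no clear correlation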